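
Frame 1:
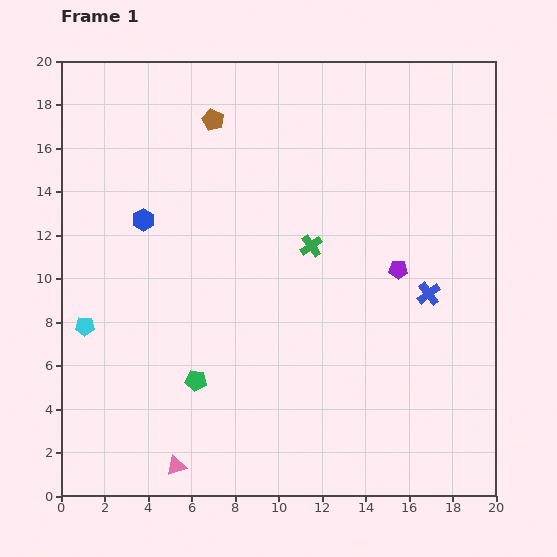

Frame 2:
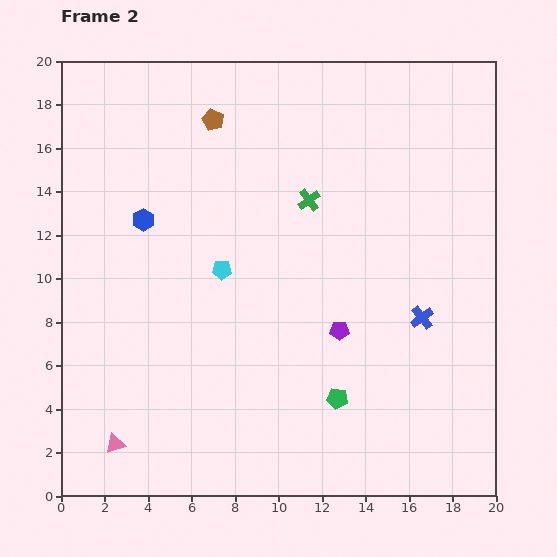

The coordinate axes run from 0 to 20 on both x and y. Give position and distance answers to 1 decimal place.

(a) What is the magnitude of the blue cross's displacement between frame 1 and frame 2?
1.1

The blue cross moved from (16.9, 9.3) to (16.6, 8.2), a distance of √(0.3² + 1.1²) ≈ 1.1.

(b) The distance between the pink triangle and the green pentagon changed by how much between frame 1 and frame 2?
+6.4

Distance in frame 1: 4.0. Distance in frame 2: 10.4.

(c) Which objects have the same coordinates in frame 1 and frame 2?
the brown pentagon, the blue hexagon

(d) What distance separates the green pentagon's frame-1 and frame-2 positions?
6.5

The green pentagon moved from (6.2, 5.3) to (12.7, 4.5), a distance of √(6.5² + 0.8²) ≈ 6.5.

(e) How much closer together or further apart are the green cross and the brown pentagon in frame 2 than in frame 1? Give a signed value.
-1.6

Distance in frame 1: 7.3. Distance in frame 2: 5.7.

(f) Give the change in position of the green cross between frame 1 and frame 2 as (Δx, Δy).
(-0.1, 2.1)

The green cross was at (11.5, 11.5) in frame 1 and (11.4, 13.6) in frame 2.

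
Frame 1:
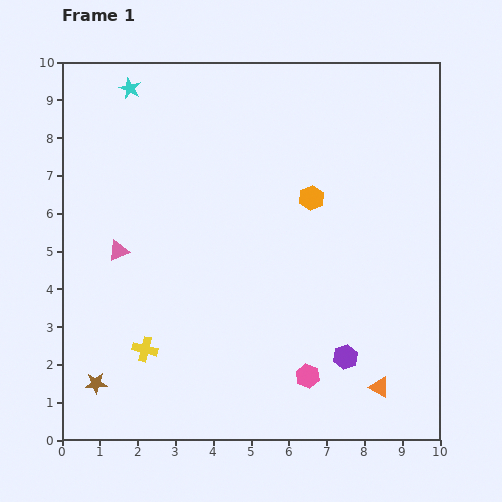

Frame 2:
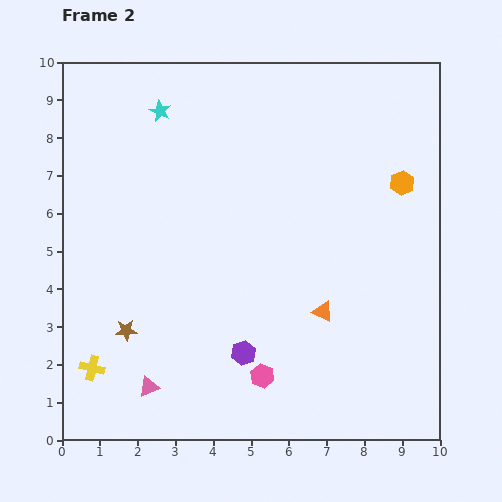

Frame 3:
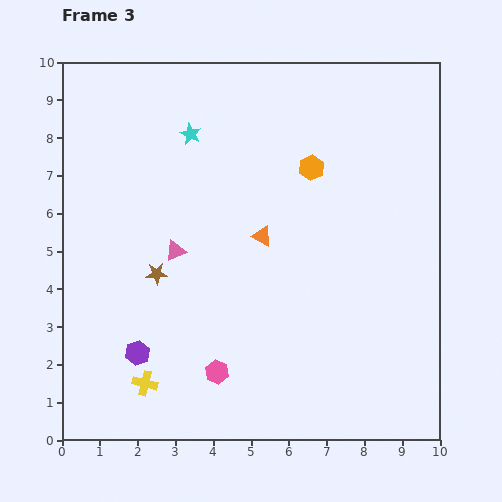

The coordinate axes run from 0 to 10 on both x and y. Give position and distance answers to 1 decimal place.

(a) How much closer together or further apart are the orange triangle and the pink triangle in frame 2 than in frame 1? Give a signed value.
-2.8

Distance in frame 1: 7.8. Distance in frame 2: 5.0.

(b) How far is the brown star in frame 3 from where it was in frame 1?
3.3

The brown star moved from (0.9, 1.5) to (2.5, 4.4), a distance of √(1.6² + 2.9²) ≈ 3.3.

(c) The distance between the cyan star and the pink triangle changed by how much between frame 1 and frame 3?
-1.2

Distance in frame 1: 4.3. Distance in frame 3: 3.1.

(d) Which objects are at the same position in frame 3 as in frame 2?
none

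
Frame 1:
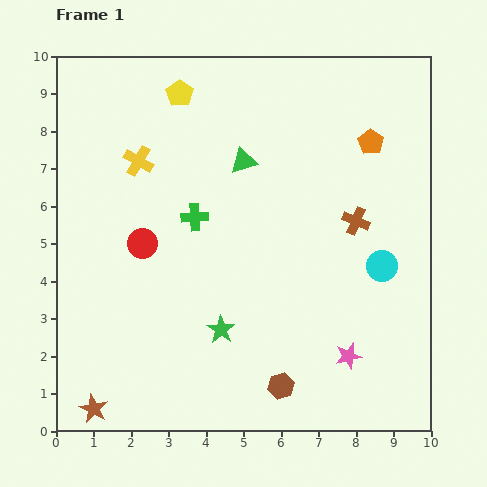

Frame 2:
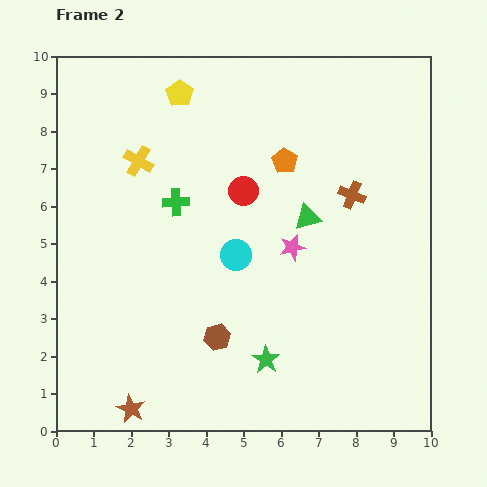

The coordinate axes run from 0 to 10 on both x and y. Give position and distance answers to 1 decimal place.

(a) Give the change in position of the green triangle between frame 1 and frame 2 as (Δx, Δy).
(1.7, -1.5)

The green triangle was at (5.0, 7.2) in frame 1 and (6.7, 5.7) in frame 2.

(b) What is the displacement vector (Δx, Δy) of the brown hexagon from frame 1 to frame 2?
(-1.7, 1.3)

The brown hexagon was at (6.0, 1.2) in frame 1 and (4.3, 2.5) in frame 2.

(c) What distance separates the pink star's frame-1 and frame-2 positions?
3.3

The pink star moved from (7.8, 2.0) to (6.3, 4.9), a distance of √(1.5² + 2.9²) ≈ 3.3.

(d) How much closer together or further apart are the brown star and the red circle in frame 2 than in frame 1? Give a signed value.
+1.9

Distance in frame 1: 4.6. Distance in frame 2: 6.5.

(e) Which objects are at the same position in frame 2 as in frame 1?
the yellow cross, the yellow pentagon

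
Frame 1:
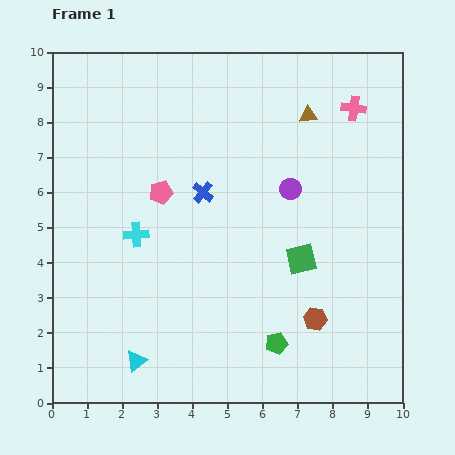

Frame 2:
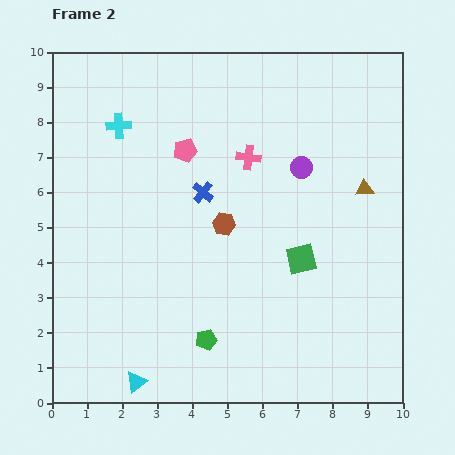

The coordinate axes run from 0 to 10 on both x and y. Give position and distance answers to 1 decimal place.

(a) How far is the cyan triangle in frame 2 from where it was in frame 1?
0.6

The cyan triangle moved from (2.4, 1.2) to (2.4, 0.6), a distance of √(0.0² + 0.6²) ≈ 0.6.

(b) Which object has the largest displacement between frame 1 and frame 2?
the brown hexagon

(moved 3.7; next 3.3)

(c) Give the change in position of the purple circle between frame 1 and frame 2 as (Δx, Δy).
(0.3, 0.6)

The purple circle was at (6.8, 6.1) in frame 1 and (7.1, 6.7) in frame 2.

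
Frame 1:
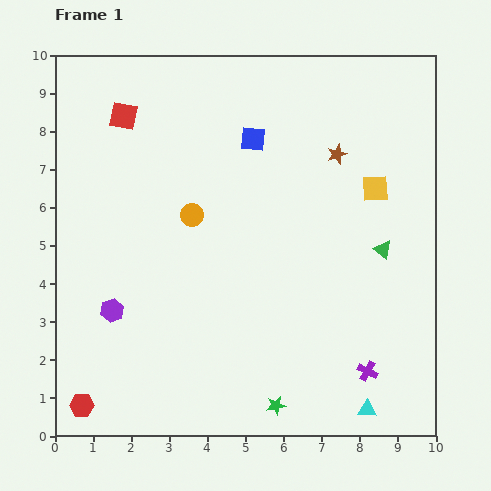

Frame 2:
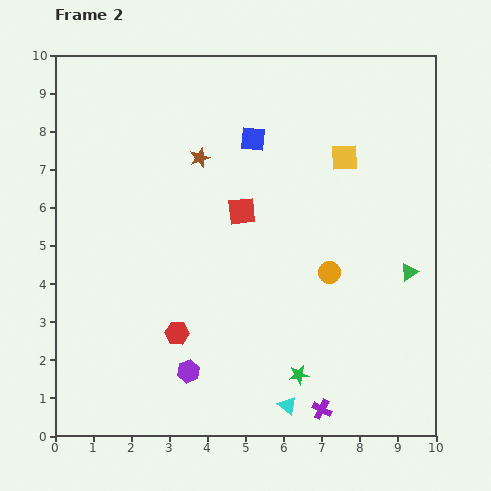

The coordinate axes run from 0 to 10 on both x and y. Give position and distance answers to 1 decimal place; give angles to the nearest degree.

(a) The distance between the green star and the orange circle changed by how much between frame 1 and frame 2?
-2.7

Distance in frame 1: 5.5. Distance in frame 2: 2.8.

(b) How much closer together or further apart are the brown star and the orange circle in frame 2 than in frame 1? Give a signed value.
+0.4

Distance in frame 1: 4.1. Distance in frame 2: 4.5.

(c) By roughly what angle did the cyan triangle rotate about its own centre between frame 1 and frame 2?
36° clockwise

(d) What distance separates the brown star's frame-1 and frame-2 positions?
3.6

The brown star moved from (7.4, 7.4) to (3.8, 7.3), a distance of √(3.6² + 0.1²) ≈ 3.6.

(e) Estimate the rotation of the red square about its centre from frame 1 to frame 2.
18° counter-clockwise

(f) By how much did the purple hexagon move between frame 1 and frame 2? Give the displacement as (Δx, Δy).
(2.0, -1.6)

The purple hexagon was at (1.5, 3.3) in frame 1 and (3.5, 1.7) in frame 2.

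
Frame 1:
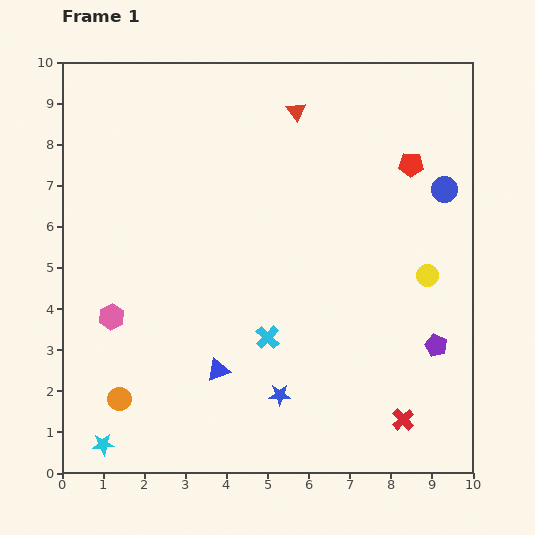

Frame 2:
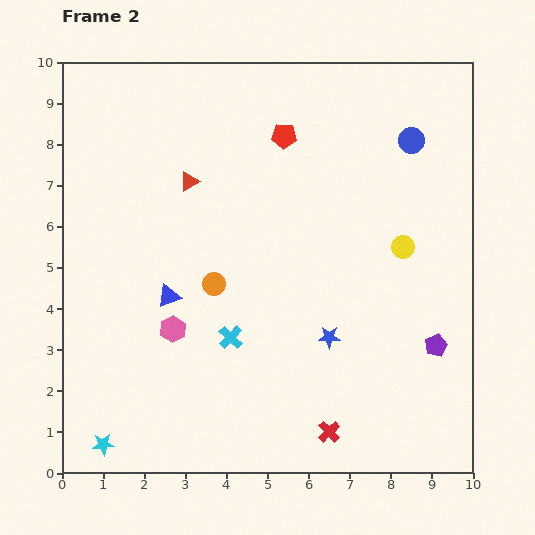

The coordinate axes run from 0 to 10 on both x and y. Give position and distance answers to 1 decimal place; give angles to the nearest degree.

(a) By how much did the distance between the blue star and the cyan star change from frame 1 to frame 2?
+1.6

Distance in frame 1: 4.5. Distance in frame 2: 6.1.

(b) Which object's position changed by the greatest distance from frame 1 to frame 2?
the orange circle

(moved 3.6; next 3.2)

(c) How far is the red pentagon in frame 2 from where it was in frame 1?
3.2

The red pentagon moved from (8.5, 7.5) to (5.4, 8.2), a distance of √(3.1² + 0.7²) ≈ 3.2.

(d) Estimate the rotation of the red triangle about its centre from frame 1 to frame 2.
35° clockwise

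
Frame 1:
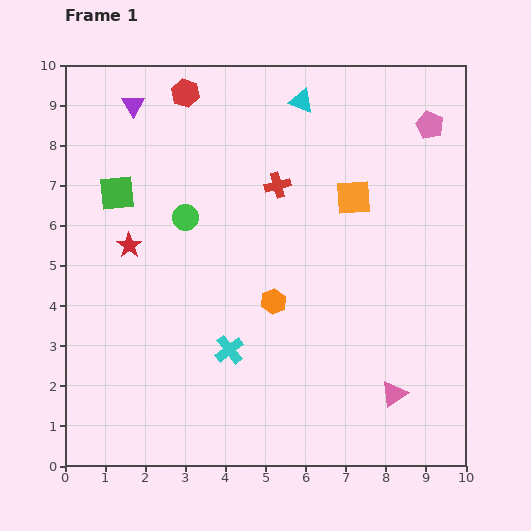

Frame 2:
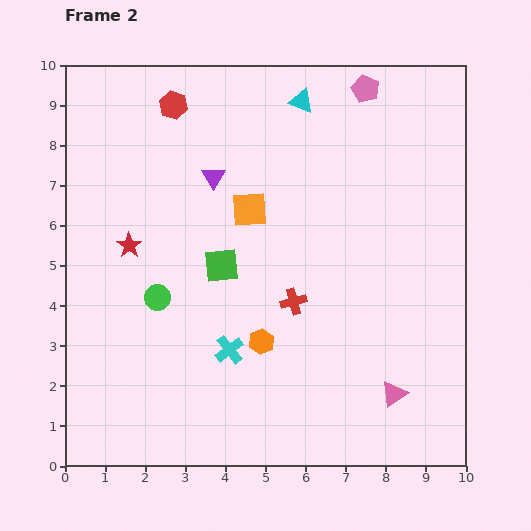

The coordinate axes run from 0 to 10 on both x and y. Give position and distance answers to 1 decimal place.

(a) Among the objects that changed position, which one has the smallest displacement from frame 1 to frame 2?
the red hexagon

(moved 0.4)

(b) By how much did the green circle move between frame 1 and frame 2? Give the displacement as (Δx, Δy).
(-0.7, -2.0)

The green circle was at (3.0, 6.2) in frame 1 and (2.3, 4.2) in frame 2.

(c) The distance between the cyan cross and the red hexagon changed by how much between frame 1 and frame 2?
-0.2

Distance in frame 1: 6.5. Distance in frame 2: 6.3.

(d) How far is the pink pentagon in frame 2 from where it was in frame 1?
1.8

The pink pentagon moved from (9.1, 8.5) to (7.5, 9.4), a distance of √(1.6² + 0.9²) ≈ 1.8.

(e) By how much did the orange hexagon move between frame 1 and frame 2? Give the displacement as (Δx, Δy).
(-0.3, -1.0)

The orange hexagon was at (5.2, 4.1) in frame 1 and (4.9, 3.1) in frame 2.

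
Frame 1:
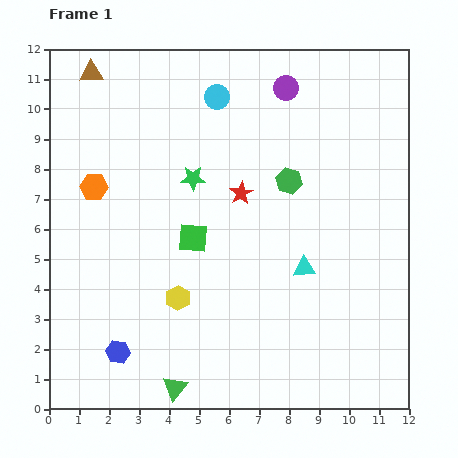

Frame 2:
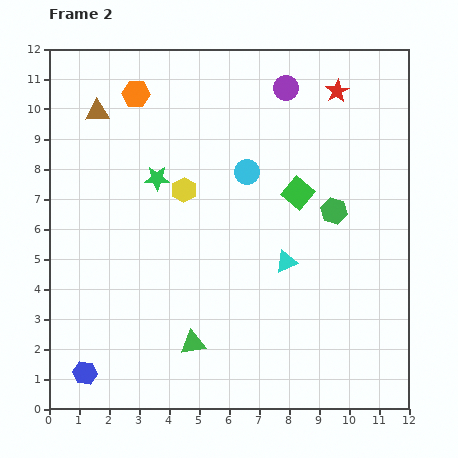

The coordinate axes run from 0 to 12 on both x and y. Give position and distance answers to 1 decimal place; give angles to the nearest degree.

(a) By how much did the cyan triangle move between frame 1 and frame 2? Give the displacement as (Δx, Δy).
(-0.6, 0.2)

The cyan triangle was at (8.5, 4.7) in frame 1 and (7.9, 4.9) in frame 2.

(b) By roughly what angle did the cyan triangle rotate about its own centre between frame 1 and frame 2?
18° counter-clockwise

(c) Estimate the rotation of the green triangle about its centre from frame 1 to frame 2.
41° clockwise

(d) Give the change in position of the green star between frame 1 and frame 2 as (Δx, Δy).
(-1.2, 0.0)

The green star was at (4.8, 7.7) in frame 1 and (3.6, 7.7) in frame 2.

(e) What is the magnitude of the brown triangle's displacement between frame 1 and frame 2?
1.3

The brown triangle moved from (1.4, 11.2) to (1.6, 9.9), a distance of √(0.2² + 1.3²) ≈ 1.3.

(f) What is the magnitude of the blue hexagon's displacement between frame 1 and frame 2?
1.3

The blue hexagon moved from (2.3, 1.9) to (1.2, 1.2), a distance of √(1.1² + 0.7²) ≈ 1.3.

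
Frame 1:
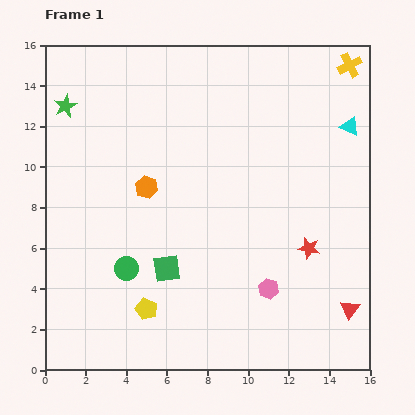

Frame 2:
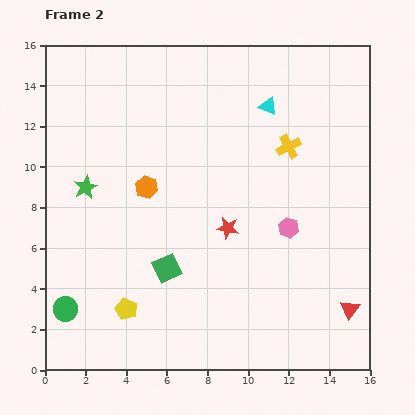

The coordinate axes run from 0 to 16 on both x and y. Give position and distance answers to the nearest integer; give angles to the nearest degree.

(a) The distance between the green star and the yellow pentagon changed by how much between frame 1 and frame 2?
-5

Distance in frame 1: 11. Distance in frame 2: 6.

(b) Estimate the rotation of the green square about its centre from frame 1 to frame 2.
17° counter-clockwise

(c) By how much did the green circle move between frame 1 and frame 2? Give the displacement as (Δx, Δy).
(-3, -2)

The green circle was at (4, 5) in frame 1 and (1, 3) in frame 2.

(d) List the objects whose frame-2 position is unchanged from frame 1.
the red triangle, the orange hexagon, the green square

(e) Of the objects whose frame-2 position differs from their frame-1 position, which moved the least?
the yellow pentagon

(moved 1)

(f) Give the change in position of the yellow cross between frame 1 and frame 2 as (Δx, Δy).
(-3, -4)

The yellow cross was at (15, 15) in frame 1 and (12, 11) in frame 2.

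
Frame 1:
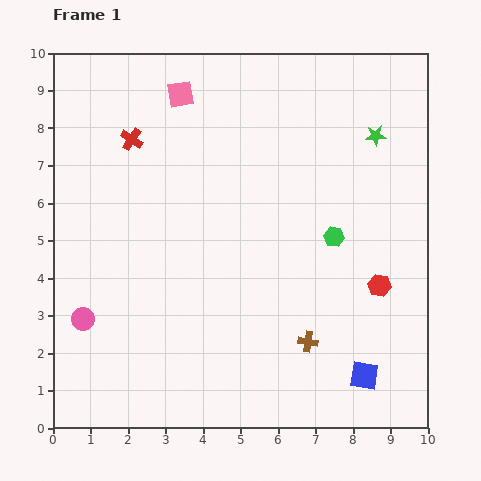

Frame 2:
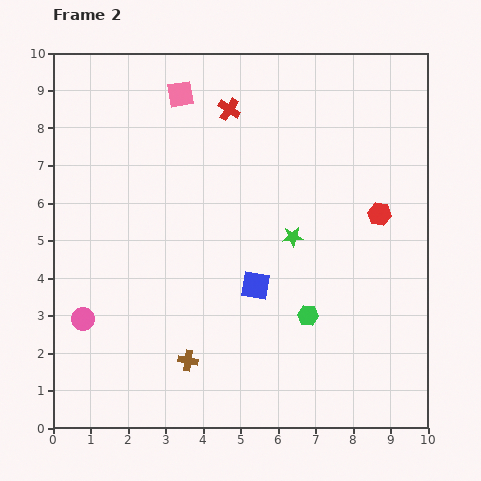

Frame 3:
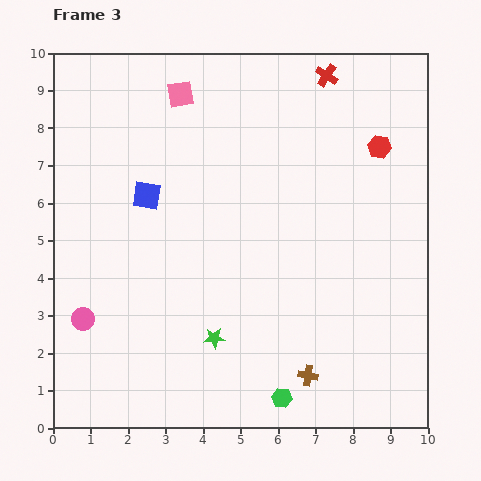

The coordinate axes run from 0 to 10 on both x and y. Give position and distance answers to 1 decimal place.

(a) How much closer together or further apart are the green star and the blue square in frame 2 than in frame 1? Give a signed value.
-4.8

Distance in frame 1: 6.4. Distance in frame 2: 1.6.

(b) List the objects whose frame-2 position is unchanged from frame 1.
the pink circle, the pink square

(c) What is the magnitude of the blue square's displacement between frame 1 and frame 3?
7.5

The blue square moved from (8.3, 1.4) to (2.5, 6.2), a distance of √(5.8² + 4.8²) ≈ 7.5.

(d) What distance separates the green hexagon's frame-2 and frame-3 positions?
2.3

The green hexagon moved from (6.8, 3.0) to (6.1, 0.8), a distance of √(0.7² + 2.2²) ≈ 2.3.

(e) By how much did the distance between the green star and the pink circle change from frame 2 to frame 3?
-2.5

Distance in frame 2: 6.0. Distance in frame 3: 3.5.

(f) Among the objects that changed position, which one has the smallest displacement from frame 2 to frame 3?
the red hexagon

(moved 1.8)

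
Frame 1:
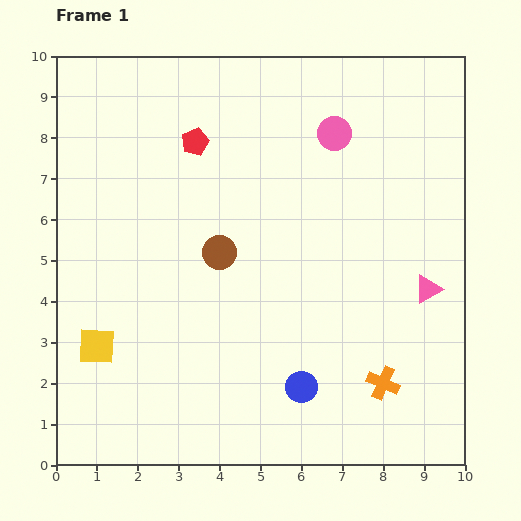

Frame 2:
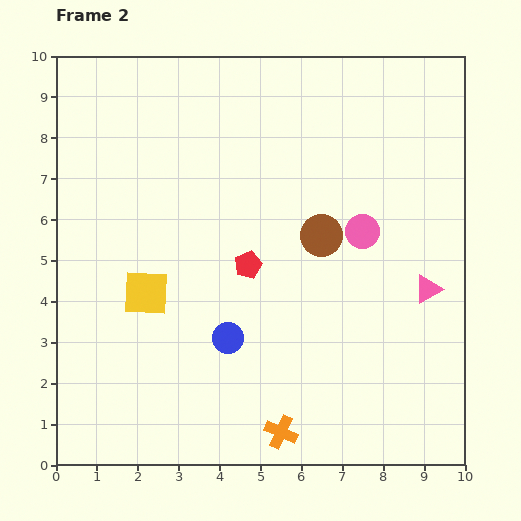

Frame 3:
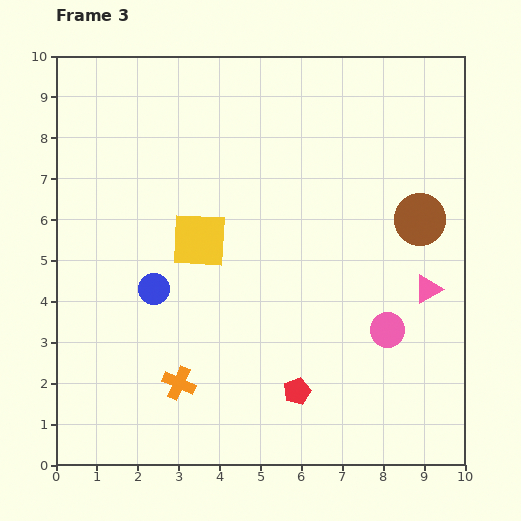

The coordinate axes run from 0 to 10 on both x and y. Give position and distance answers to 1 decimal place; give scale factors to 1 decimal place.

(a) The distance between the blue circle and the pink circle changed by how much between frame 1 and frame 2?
-2.1

Distance in frame 1: 6.3. Distance in frame 2: 4.2.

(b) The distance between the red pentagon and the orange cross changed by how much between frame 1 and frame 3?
-4.6

Distance in frame 1: 7.5. Distance in frame 3: 2.9.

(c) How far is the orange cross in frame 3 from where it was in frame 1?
5.0

The orange cross moved from (8.0, 2.0) to (3.0, 2.0), a distance of √(5.0² + 0.0²) ≈ 5.0.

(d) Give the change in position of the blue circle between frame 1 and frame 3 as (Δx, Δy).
(-3.6, 2.4)

The blue circle was at (6.0, 1.9) in frame 1 and (2.4, 4.3) in frame 3.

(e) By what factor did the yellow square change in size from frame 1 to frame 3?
1.5×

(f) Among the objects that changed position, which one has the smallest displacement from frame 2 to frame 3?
the yellow square

(moved 1.8)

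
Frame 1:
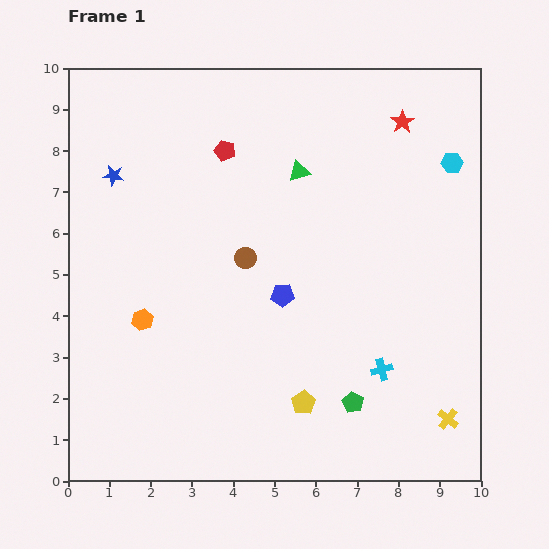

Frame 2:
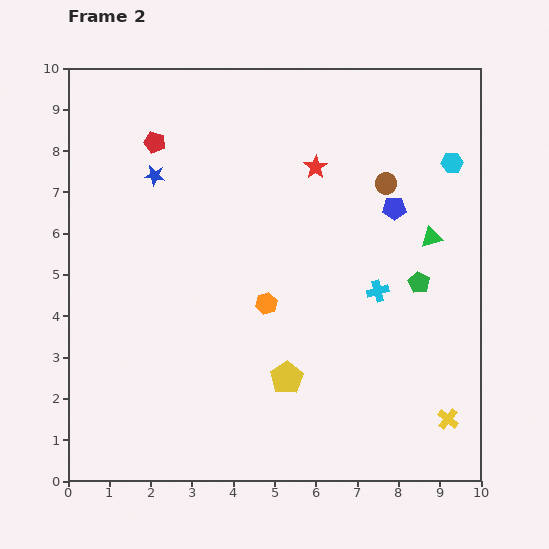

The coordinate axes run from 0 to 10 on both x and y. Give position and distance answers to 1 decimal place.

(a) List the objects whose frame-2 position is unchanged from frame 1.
the yellow cross, the cyan hexagon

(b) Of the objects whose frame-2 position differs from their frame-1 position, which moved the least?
the yellow pentagon

(moved 0.7)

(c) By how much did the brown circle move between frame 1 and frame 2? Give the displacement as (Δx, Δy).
(3.4, 1.8)

The brown circle was at (4.3, 5.4) in frame 1 and (7.7, 7.2) in frame 2.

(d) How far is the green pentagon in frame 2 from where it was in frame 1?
3.3

The green pentagon moved from (6.9, 1.9) to (8.5, 4.8), a distance of √(1.6² + 2.9²) ≈ 3.3.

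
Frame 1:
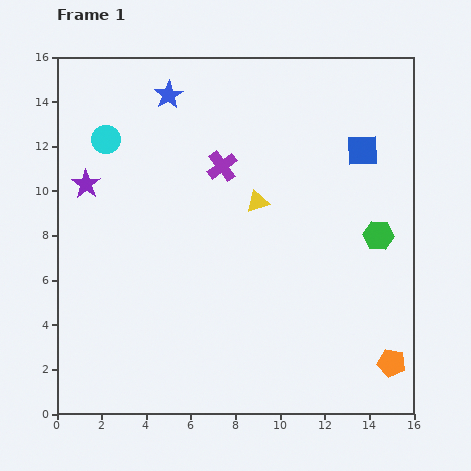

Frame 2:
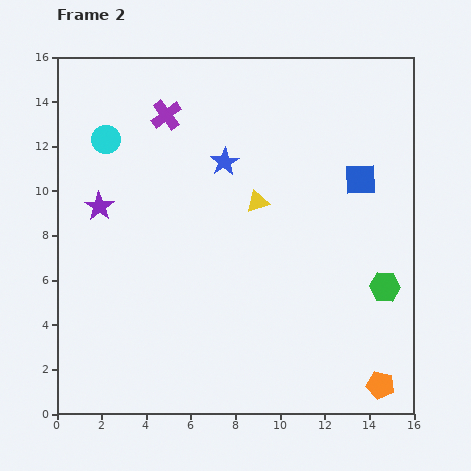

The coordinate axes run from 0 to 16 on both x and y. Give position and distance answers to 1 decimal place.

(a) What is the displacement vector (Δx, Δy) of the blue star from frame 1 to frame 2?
(2.5, -3.0)

The blue star was at (5.0, 14.3) in frame 1 and (7.5, 11.3) in frame 2.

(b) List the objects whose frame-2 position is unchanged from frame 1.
the yellow triangle, the cyan circle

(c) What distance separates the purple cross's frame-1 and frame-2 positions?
3.4

The purple cross moved from (7.4, 11.1) to (4.9, 13.4), a distance of √(2.5² + 2.3²) ≈ 3.4.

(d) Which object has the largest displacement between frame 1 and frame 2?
the blue star

(moved 3.9; next 3.4)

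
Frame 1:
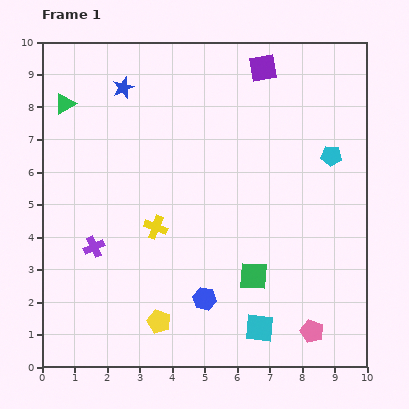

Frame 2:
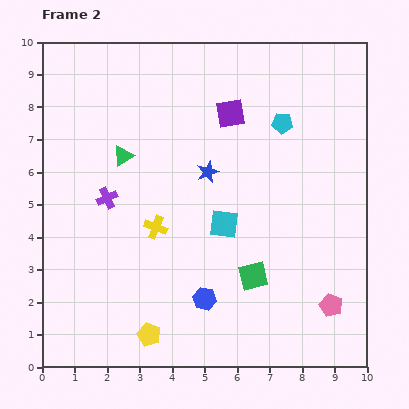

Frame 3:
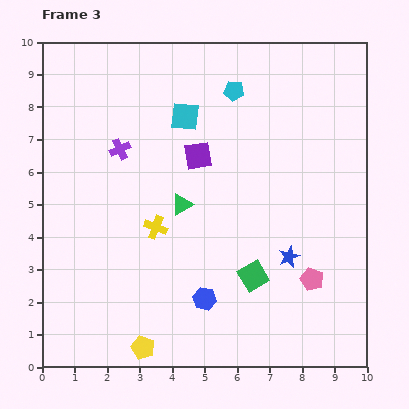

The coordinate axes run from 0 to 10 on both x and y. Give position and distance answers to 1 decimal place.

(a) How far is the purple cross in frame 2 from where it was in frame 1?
1.6

The purple cross moved from (1.6, 3.7) to (2.0, 5.2), a distance of √(0.4² + 1.5²) ≈ 1.6.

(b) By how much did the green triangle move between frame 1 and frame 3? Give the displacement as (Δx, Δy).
(3.6, -3.1)

The green triangle was at (0.7, 8.1) in frame 1 and (4.3, 5.0) in frame 3.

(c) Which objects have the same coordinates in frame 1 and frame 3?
the blue hexagon, the green square, the yellow cross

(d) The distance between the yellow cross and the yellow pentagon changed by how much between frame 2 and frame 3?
+0.4

Distance in frame 2: 3.3. Distance in frame 3: 3.7.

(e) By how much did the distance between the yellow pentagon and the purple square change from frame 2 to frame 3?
-1.1

Distance in frame 2: 7.2. Distance in frame 3: 6.1.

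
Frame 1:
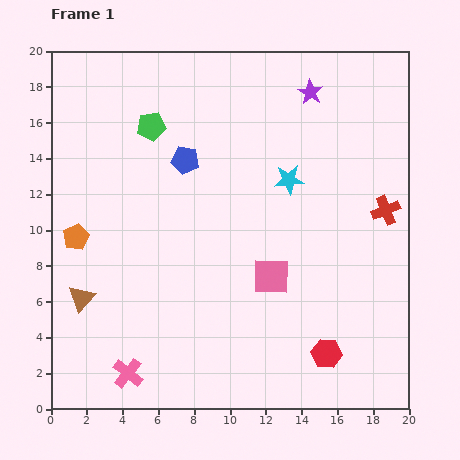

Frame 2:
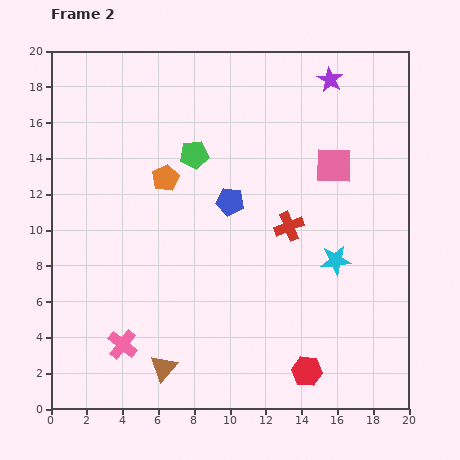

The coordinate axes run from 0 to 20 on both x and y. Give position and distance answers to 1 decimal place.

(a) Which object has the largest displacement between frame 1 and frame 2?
the pink square

(moved 7.1; next 6.0)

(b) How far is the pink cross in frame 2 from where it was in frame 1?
1.6

The pink cross moved from (4.3, 2.0) to (4.0, 3.6), a distance of √(0.3² + 1.6²) ≈ 1.6.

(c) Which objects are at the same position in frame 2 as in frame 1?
none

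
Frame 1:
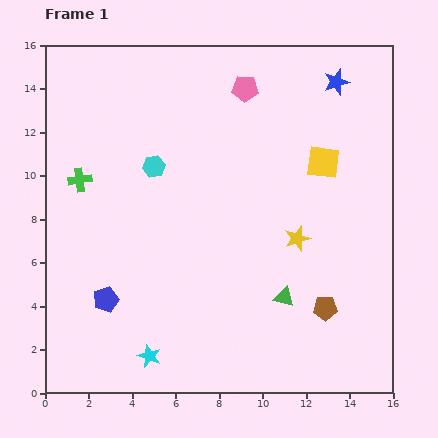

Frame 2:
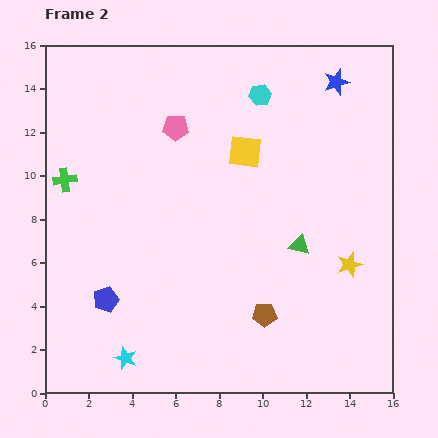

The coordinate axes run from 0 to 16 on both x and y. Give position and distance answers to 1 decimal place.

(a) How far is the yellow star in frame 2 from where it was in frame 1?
2.7

The yellow star moved from (11.6, 7.1) to (14.0, 5.9), a distance of √(2.4² + 1.2²) ≈ 2.7.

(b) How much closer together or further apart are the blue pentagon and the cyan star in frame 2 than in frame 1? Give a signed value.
-0.5

Distance in frame 1: 3.3. Distance in frame 2: 2.8.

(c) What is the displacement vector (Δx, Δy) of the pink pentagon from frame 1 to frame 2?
(-3.2, -1.8)

The pink pentagon was at (9.2, 14.0) in frame 1 and (6.0, 12.2) in frame 2.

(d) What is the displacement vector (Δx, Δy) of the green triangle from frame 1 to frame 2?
(0.7, 2.4)

The green triangle was at (11.0, 4.4) in frame 1 and (11.7, 6.8) in frame 2.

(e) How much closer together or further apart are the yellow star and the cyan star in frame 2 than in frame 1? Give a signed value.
+2.5

Distance in frame 1: 8.7. Distance in frame 2: 11.2.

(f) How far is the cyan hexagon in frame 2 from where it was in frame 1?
5.9

The cyan hexagon moved from (5.0, 10.4) to (9.9, 13.7), a distance of √(4.9² + 3.3²) ≈ 5.9.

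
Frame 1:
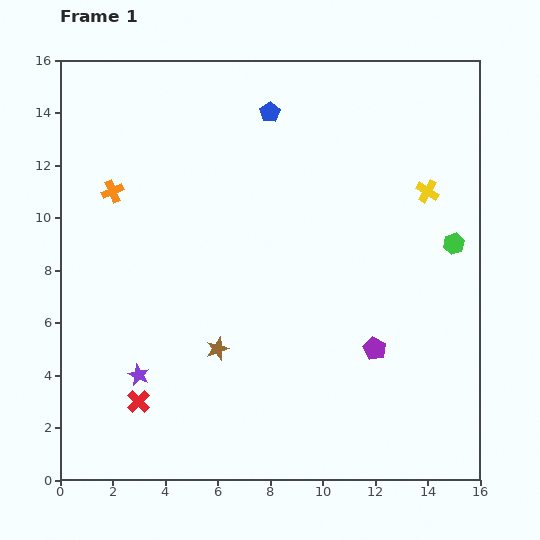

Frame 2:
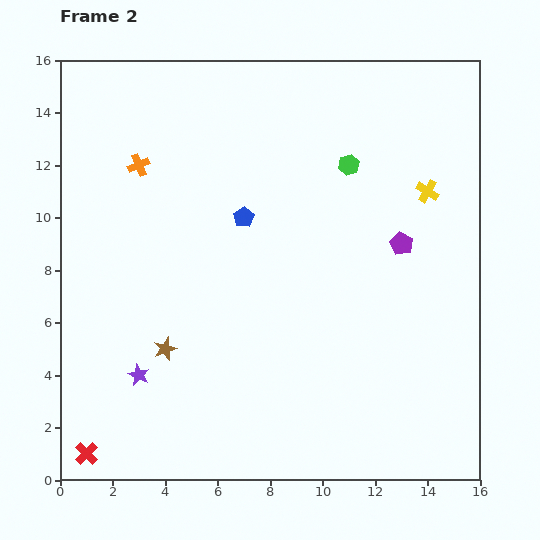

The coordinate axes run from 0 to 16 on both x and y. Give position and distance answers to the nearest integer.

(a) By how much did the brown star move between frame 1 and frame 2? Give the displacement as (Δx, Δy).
(-2, 0)

The brown star was at (6, 5) in frame 1 and (4, 5) in frame 2.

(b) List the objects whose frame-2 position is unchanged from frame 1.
the purple star, the yellow cross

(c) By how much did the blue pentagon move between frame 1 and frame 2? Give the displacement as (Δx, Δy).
(-1, -4)

The blue pentagon was at (8, 14) in frame 1 and (7, 10) in frame 2.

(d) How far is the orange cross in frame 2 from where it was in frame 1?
1

The orange cross moved from (2, 11) to (3, 12), a distance of √(1² + 1²) ≈ 1.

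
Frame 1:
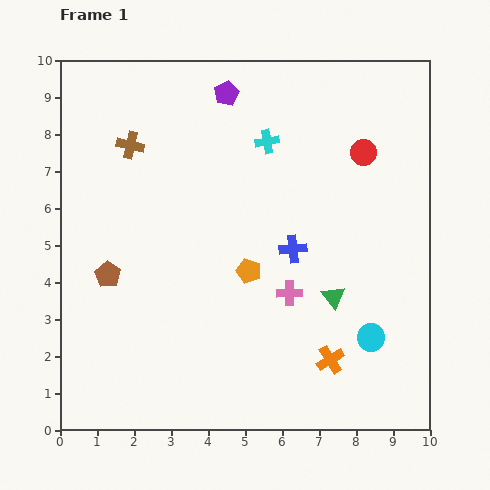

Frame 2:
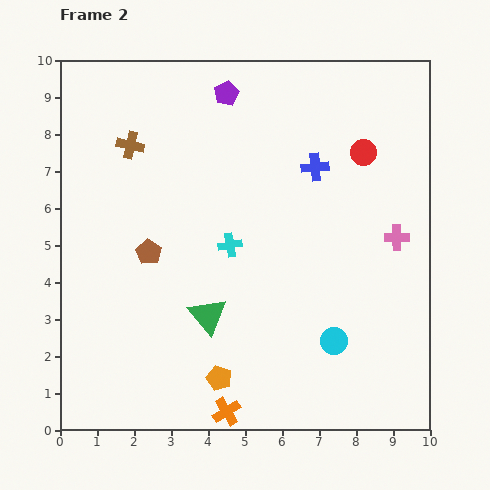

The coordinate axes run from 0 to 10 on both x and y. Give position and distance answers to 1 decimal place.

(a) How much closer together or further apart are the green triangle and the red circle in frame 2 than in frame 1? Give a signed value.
+2.1

Distance in frame 1: 4.0. Distance in frame 2: 6.1.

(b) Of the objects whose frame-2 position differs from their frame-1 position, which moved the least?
the cyan circle

(moved 1.0)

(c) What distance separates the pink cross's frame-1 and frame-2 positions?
3.3

The pink cross moved from (6.2, 3.7) to (9.1, 5.2), a distance of √(2.9² + 1.5²) ≈ 3.3.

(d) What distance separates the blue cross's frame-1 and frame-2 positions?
2.3

The blue cross moved from (6.3, 4.9) to (6.9, 7.1), a distance of √(0.6² + 2.2²) ≈ 2.3.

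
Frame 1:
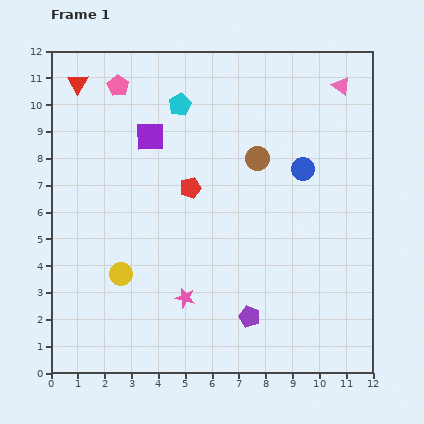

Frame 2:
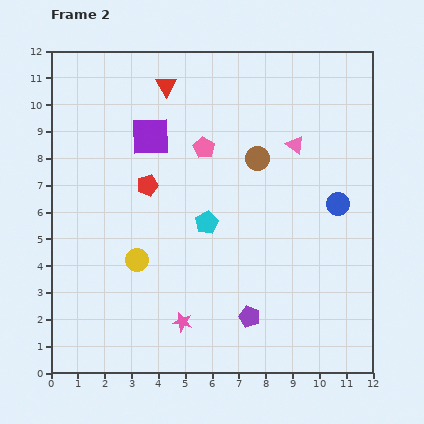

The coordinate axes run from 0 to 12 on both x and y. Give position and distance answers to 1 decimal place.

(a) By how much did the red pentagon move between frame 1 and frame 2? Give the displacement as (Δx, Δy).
(-1.6, 0.1)

The red pentagon was at (5.2, 6.9) in frame 1 and (3.6, 7.0) in frame 2.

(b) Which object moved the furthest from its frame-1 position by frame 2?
the cyan pentagon

(moved 4.5; next 3.9)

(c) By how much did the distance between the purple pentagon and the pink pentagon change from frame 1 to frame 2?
-3.4

Distance in frame 1: 9.9. Distance in frame 2: 6.5.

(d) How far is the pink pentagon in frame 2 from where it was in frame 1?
3.9

The pink pentagon moved from (2.5, 10.7) to (5.7, 8.4), a distance of √(3.2² + 2.3²) ≈ 3.9.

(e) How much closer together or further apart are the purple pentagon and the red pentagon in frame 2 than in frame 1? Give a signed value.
+0.9

Distance in frame 1: 5.3. Distance in frame 2: 6.2.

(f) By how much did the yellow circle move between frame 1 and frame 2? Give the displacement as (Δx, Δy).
(0.6, 0.5)

The yellow circle was at (2.6, 3.7) in frame 1 and (3.2, 4.2) in frame 2.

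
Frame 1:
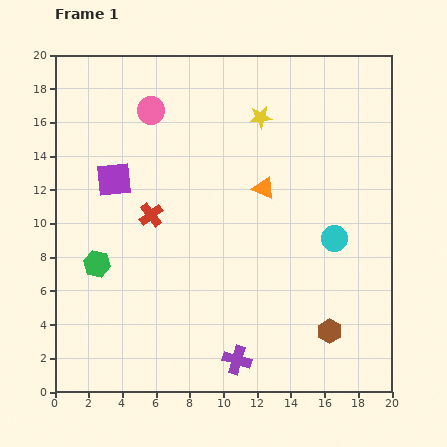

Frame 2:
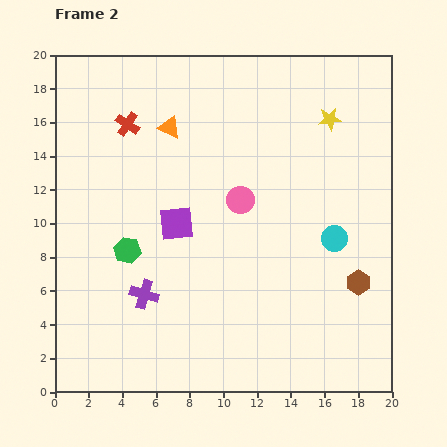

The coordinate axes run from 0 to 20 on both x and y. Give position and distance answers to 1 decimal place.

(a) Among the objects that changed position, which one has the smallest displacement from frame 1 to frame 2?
the green hexagon

(moved 2.0)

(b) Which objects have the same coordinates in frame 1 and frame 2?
the cyan circle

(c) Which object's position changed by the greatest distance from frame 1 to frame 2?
the pink circle

(moved 7.5; next 6.7)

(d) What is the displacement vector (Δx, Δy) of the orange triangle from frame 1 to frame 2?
(-5.6, 3.6)

The orange triangle was at (12.4, 12.1) in frame 1 and (6.8, 15.7) in frame 2.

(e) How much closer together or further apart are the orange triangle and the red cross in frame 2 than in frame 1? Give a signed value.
-4.4

Distance in frame 1: 6.9. Distance in frame 2: 2.5.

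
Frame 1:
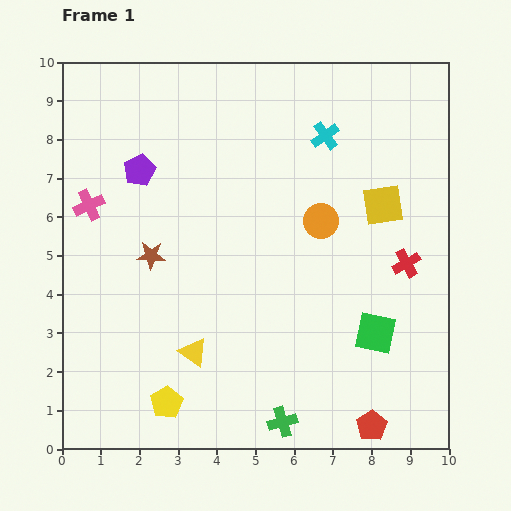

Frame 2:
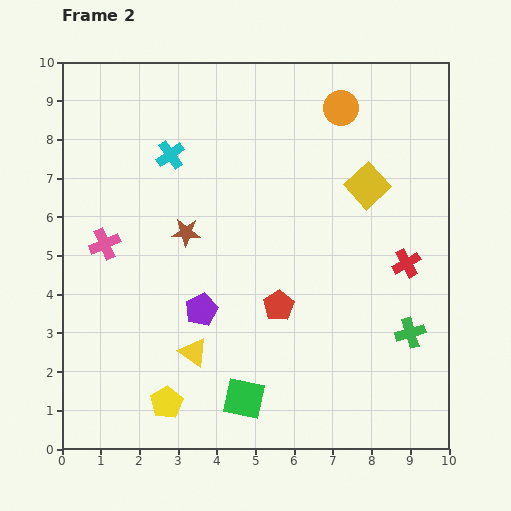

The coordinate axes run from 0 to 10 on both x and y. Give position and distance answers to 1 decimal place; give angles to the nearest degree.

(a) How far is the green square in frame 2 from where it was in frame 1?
3.8

The green square moved from (8.1, 3.0) to (4.7, 1.3), a distance of √(3.4² + 1.7²) ≈ 3.8.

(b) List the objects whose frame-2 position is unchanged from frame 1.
the yellow pentagon, the yellow triangle, the red cross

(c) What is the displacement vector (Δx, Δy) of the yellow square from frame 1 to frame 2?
(-0.4, 0.5)

The yellow square was at (8.3, 6.3) in frame 1 and (7.9, 6.8) in frame 2.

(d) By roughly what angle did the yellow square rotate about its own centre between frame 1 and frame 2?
34° counter-clockwise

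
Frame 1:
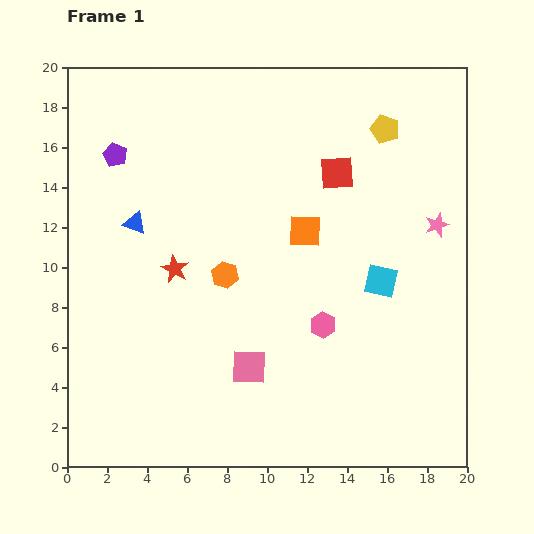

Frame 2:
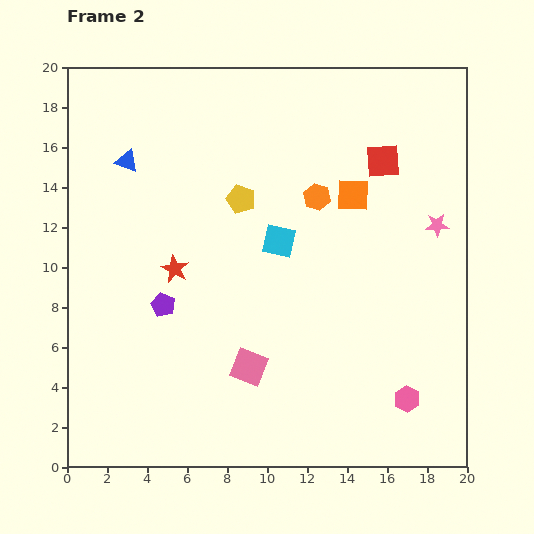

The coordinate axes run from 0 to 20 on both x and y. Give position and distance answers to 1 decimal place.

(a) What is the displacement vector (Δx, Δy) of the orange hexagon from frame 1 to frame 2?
(4.6, 3.9)

The orange hexagon was at (7.9, 9.6) in frame 1 and (12.5, 13.5) in frame 2.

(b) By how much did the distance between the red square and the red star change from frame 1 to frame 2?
+2.3

Distance in frame 1: 9.4. Distance in frame 2: 11.7.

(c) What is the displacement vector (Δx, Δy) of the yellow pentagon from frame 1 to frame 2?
(-7.2, -3.5)

The yellow pentagon was at (15.9, 16.9) in frame 1 and (8.7, 13.4) in frame 2.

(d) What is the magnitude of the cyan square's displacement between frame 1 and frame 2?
5.5

The cyan square moved from (15.7, 9.3) to (10.6, 11.3), a distance of √(5.1² + 2.0²) ≈ 5.5.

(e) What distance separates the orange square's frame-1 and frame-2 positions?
3.0

The orange square moved from (11.9, 11.8) to (14.3, 13.6), a distance of √(2.4² + 1.8²) ≈ 3.0.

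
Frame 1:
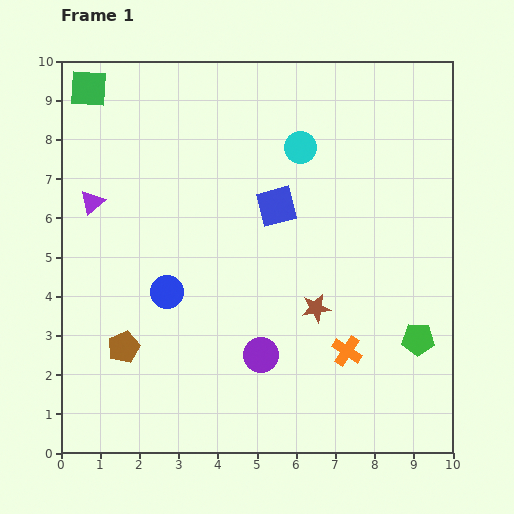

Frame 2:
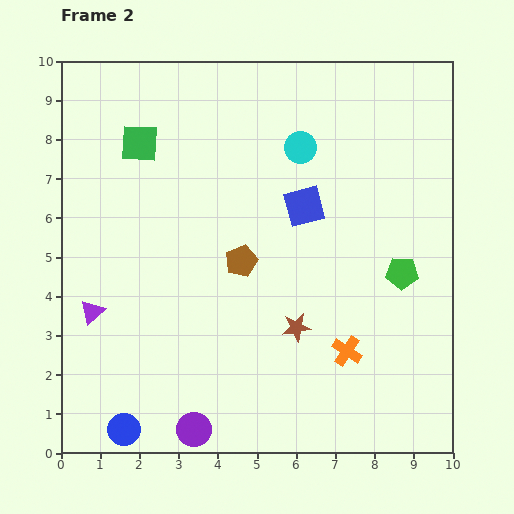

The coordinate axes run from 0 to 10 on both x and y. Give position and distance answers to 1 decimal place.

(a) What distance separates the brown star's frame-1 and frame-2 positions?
0.7

The brown star moved from (6.5, 3.7) to (6.0, 3.2), a distance of √(0.5² + 0.5²) ≈ 0.7.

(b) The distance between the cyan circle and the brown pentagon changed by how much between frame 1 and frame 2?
-3.5

Distance in frame 1: 6.8. Distance in frame 2: 3.3.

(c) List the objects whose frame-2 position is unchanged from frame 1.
the cyan circle, the orange cross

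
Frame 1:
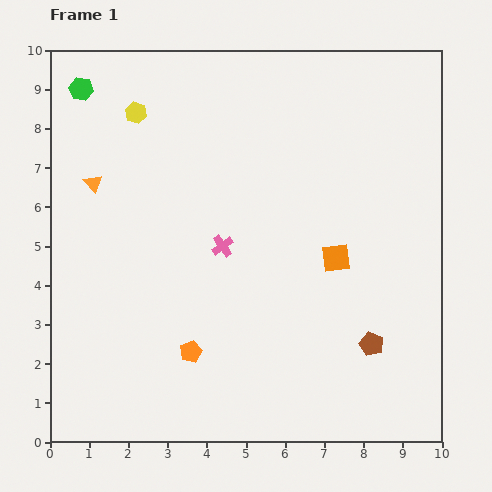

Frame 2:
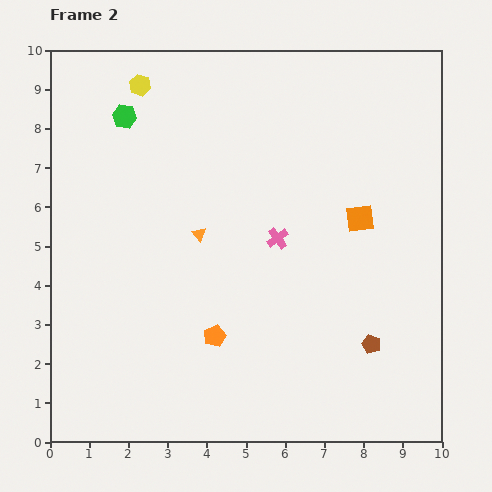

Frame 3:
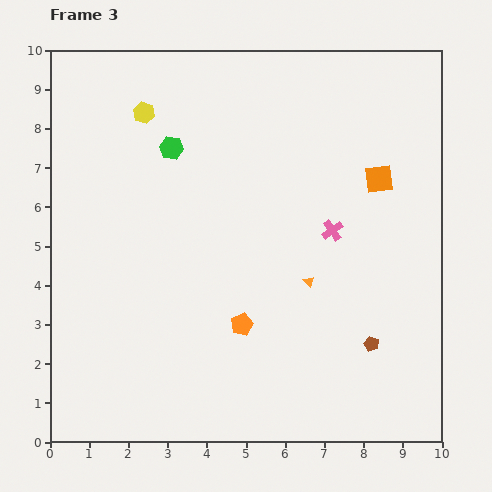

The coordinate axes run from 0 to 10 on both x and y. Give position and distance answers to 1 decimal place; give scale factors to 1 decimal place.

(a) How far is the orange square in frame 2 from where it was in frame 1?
1.2

The orange square moved from (7.3, 4.7) to (7.9, 5.7), a distance of √(0.6² + 1.0²) ≈ 1.2.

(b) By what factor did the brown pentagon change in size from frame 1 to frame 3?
0.6×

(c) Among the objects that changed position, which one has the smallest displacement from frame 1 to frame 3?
the yellow hexagon

(moved 0.2)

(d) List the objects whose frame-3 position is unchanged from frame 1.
the brown pentagon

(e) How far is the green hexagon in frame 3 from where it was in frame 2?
1.4

The green hexagon moved from (1.9, 8.3) to (3.1, 7.5), a distance of √(1.2² + 0.8²) ≈ 1.4.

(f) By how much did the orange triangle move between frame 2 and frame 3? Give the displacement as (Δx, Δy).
(2.8, -1.2)

The orange triangle was at (3.8, 5.3) in frame 2 and (6.6, 4.1) in frame 3.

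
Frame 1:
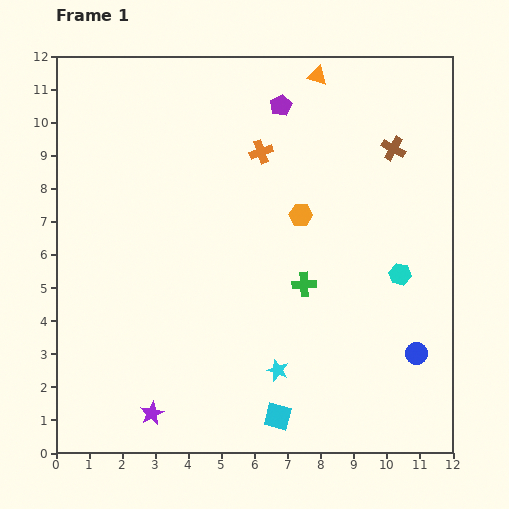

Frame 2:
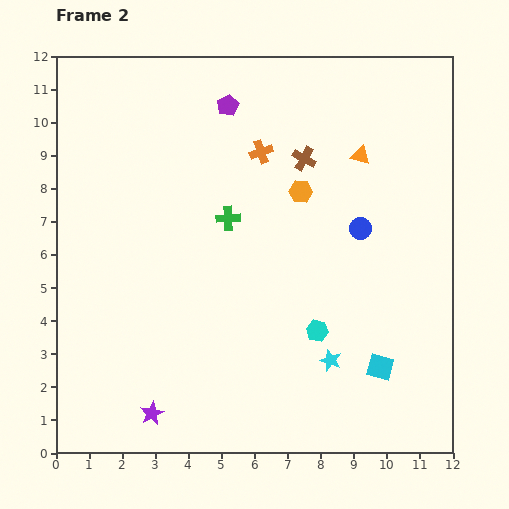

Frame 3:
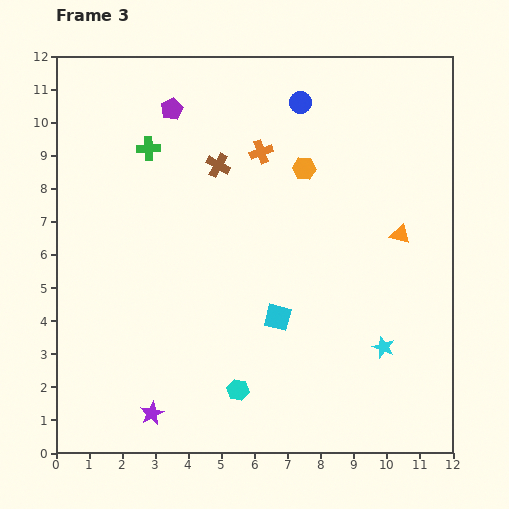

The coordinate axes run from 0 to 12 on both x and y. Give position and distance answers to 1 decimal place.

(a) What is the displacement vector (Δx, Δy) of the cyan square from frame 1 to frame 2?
(3.1, 1.5)

The cyan square was at (6.7, 1.1) in frame 1 and (9.8, 2.6) in frame 2.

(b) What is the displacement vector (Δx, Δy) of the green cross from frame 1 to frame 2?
(-2.3, 2.0)

The green cross was at (7.5, 5.1) in frame 1 and (5.2, 7.1) in frame 2.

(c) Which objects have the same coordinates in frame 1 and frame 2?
the orange cross, the purple star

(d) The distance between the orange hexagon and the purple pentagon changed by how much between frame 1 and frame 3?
+1.0

Distance in frame 1: 3.4. Distance in frame 3: 4.4.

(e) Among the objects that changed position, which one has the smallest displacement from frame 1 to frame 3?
the orange hexagon

(moved 1.4)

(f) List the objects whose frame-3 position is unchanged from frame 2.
the orange cross, the purple star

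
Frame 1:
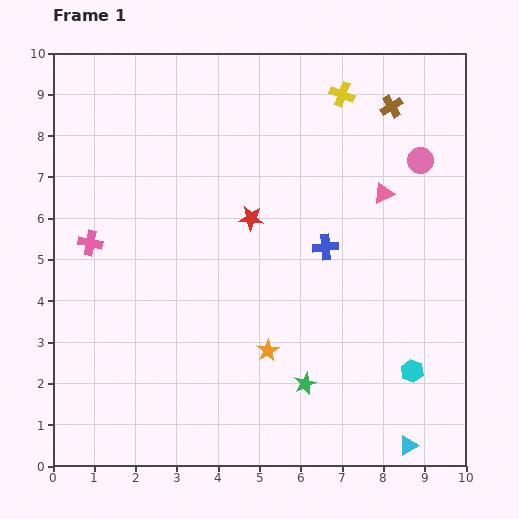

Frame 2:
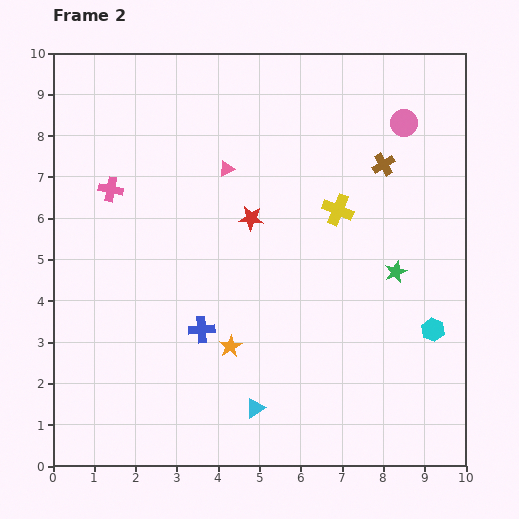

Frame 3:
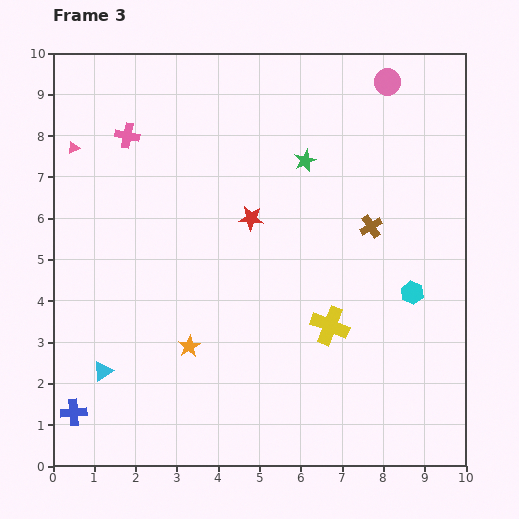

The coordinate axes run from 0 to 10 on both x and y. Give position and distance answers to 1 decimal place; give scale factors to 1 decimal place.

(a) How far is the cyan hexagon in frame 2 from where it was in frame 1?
1.1

The cyan hexagon moved from (8.7, 2.3) to (9.2, 3.3), a distance of √(0.5² + 1.0²) ≈ 1.1.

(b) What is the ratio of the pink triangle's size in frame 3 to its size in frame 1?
0.6×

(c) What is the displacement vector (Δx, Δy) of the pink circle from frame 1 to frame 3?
(-0.8, 1.9)

The pink circle was at (8.9, 7.4) in frame 1 and (8.1, 9.3) in frame 3.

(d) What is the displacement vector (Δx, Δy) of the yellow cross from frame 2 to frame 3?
(-0.2, -2.8)

The yellow cross was at (6.9, 6.2) in frame 2 and (6.7, 3.4) in frame 3.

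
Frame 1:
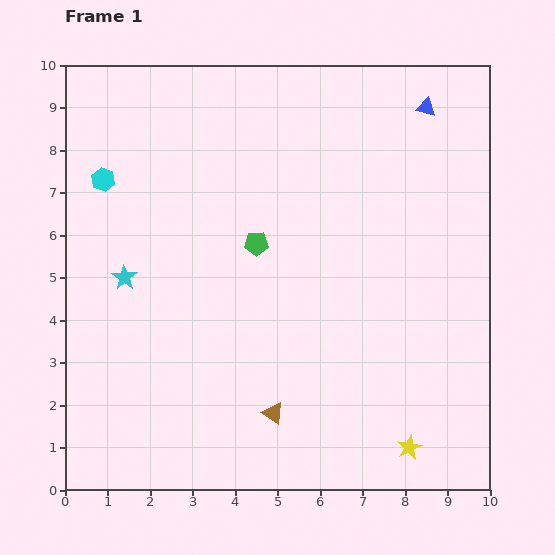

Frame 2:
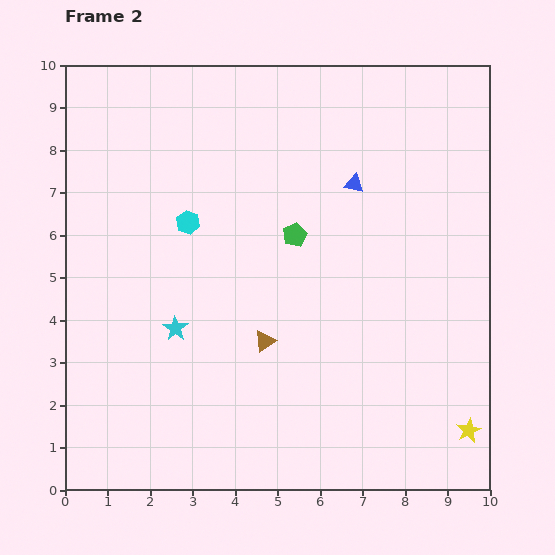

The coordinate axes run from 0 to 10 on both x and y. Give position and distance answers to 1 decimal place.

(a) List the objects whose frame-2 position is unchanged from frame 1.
none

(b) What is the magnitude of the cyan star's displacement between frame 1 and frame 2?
1.7

The cyan star moved from (1.4, 5.0) to (2.6, 3.8), a distance of √(1.2² + 1.2²) ≈ 1.7.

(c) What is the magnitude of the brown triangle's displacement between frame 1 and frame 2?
1.7

The brown triangle moved from (4.9, 1.8) to (4.7, 3.5), a distance of √(0.2² + 1.7²) ≈ 1.7.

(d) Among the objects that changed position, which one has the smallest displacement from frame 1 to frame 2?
the green pentagon

(moved 0.9)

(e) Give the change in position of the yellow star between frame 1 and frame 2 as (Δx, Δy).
(1.4, 0.4)

The yellow star was at (8.1, 1.0) in frame 1 and (9.5, 1.4) in frame 2.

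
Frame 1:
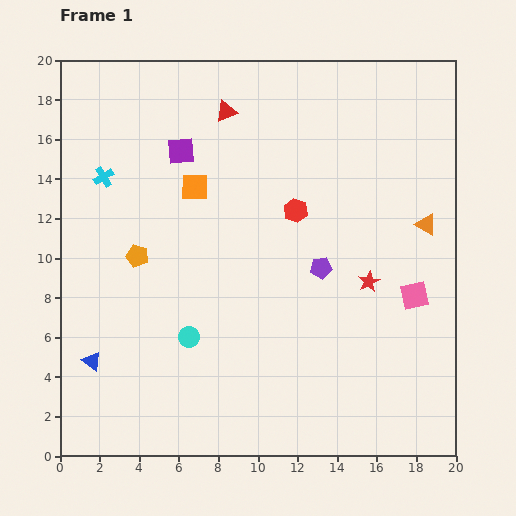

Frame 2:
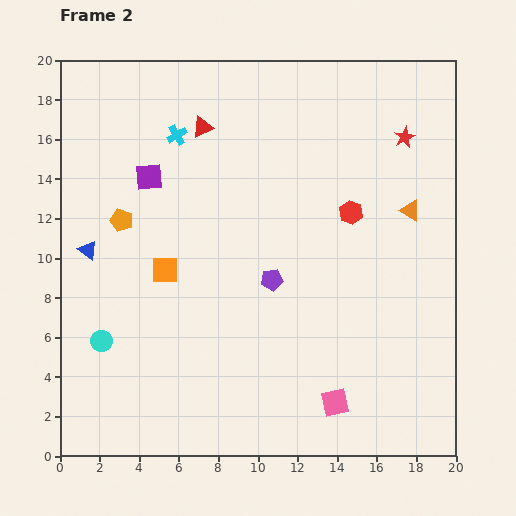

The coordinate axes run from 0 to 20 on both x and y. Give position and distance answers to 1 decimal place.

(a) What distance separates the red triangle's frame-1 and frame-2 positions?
1.4

The red triangle moved from (8.4, 17.4) to (7.2, 16.6), a distance of √(1.2² + 0.8²) ≈ 1.4.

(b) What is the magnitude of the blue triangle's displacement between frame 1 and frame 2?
5.6

The blue triangle moved from (1.6, 4.8) to (1.4, 10.4), a distance of √(0.2² + 5.6²) ≈ 5.6.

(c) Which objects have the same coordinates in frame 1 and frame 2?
none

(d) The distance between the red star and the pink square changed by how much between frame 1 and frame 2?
+11.4

Distance in frame 1: 2.4. Distance in frame 2: 13.8.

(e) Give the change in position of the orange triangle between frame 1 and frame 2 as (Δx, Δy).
(-0.8, 0.7)

The orange triangle was at (18.5, 11.7) in frame 1 and (17.7, 12.4) in frame 2.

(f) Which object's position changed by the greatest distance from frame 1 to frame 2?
the red star

(moved 7.5; next 6.7)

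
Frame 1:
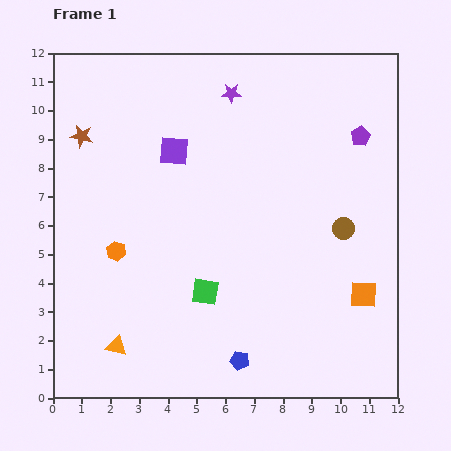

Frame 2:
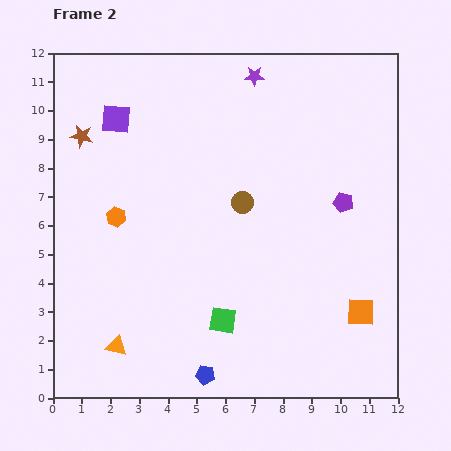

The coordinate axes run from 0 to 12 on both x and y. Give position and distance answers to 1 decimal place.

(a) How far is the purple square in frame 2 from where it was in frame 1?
2.3

The purple square moved from (4.2, 8.6) to (2.2, 9.7), a distance of √(2.0² + 1.1²) ≈ 2.3.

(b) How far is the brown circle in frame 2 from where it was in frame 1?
3.6

The brown circle moved from (10.1, 5.9) to (6.6, 6.8), a distance of √(3.5² + 0.9²) ≈ 3.6.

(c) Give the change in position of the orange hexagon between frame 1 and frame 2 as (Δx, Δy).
(0.0, 1.2)

The orange hexagon was at (2.2, 5.1) in frame 1 and (2.2, 6.3) in frame 2.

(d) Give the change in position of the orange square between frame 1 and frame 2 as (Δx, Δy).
(-0.1, -0.6)

The orange square was at (10.8, 3.6) in frame 1 and (10.7, 3.0) in frame 2.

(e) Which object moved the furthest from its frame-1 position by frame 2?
the brown circle

(moved 3.6; next 2.4)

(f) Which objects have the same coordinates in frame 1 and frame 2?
the orange triangle, the brown star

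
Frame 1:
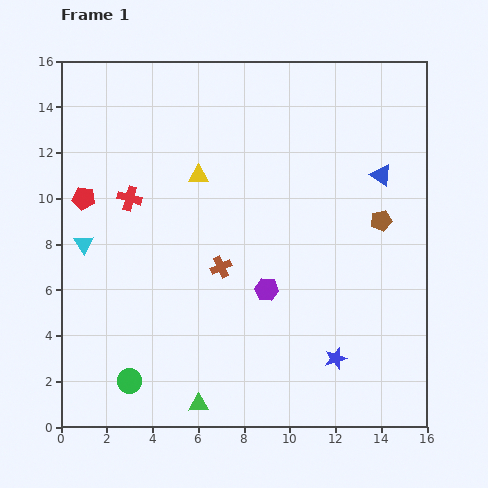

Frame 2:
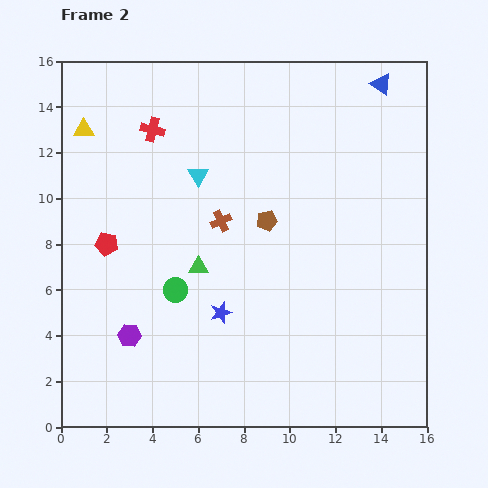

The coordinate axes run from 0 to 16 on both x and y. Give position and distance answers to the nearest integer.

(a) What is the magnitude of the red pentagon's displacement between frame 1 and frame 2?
2

The red pentagon moved from (1, 10) to (2, 8), a distance of √(1² + 2²) ≈ 2.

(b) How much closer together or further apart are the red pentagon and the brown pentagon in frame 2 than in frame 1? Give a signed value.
-6

Distance in frame 1: 13. Distance in frame 2: 7.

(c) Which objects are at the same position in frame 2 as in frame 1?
none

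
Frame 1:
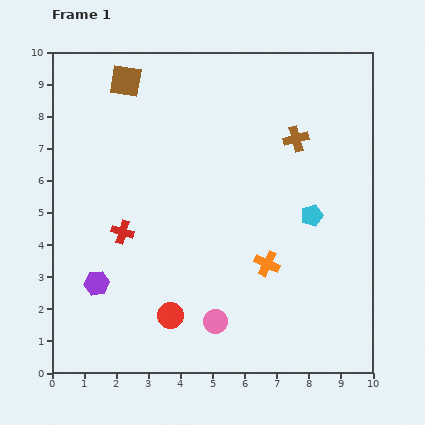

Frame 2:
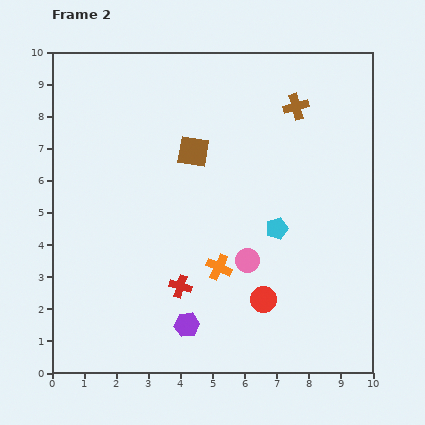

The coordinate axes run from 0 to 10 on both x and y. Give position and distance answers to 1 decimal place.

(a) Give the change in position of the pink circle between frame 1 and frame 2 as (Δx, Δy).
(1.0, 1.9)

The pink circle was at (5.1, 1.6) in frame 1 and (6.1, 3.5) in frame 2.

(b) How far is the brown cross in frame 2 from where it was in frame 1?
1.0

The brown cross moved from (7.6, 7.3) to (7.6, 8.3), a distance of √(0.0² + 1.0²) ≈ 1.0.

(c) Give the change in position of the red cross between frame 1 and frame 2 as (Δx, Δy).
(1.8, -1.7)

The red cross was at (2.2, 4.4) in frame 1 and (4.0, 2.7) in frame 2.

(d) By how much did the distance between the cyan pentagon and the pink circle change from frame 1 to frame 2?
-3.2

Distance in frame 1: 4.5. Distance in frame 2: 1.3.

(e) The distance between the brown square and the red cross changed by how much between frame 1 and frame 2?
-0.5

Distance in frame 1: 4.7. Distance in frame 2: 4.2.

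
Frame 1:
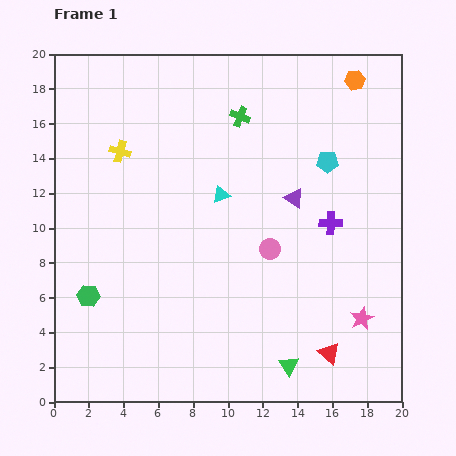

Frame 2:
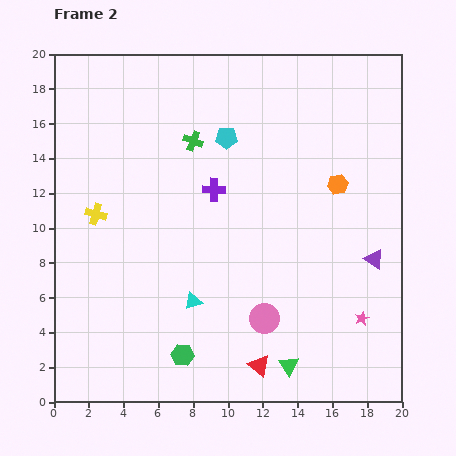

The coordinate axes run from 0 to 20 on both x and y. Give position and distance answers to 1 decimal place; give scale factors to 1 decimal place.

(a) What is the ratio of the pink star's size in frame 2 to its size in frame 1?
0.6×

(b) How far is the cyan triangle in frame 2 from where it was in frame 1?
6.3

The cyan triangle moved from (9.6, 11.9) to (8.0, 5.8), a distance of √(1.6² + 6.1²) ≈ 6.3.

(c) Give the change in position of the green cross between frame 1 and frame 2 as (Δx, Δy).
(-2.7, -1.4)

The green cross was at (10.7, 16.4) in frame 1 and (8.0, 15.0) in frame 2.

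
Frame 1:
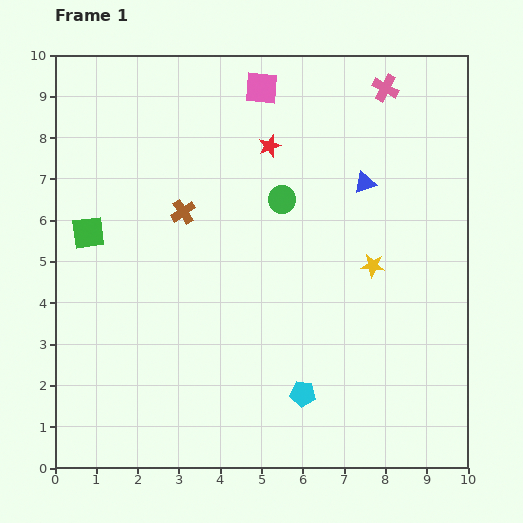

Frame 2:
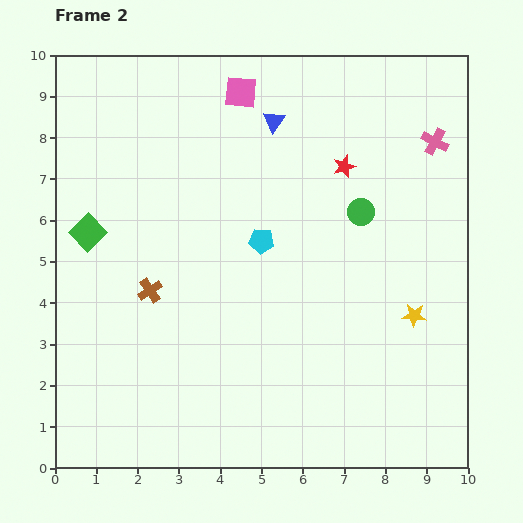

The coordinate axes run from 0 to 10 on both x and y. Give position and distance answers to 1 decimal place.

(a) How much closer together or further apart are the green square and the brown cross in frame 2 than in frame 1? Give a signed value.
-0.3

Distance in frame 1: 2.4. Distance in frame 2: 2.1.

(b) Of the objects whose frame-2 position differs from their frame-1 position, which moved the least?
the pink square

(moved 0.5)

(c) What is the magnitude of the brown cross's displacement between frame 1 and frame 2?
2.1

The brown cross moved from (3.1, 6.2) to (2.3, 4.3), a distance of √(0.8² + 1.9²) ≈ 2.1.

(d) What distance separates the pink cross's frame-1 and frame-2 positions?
1.8

The pink cross moved from (8.0, 9.2) to (9.2, 7.9), a distance of √(1.2² + 1.3²) ≈ 1.8.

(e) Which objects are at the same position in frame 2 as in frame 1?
the green square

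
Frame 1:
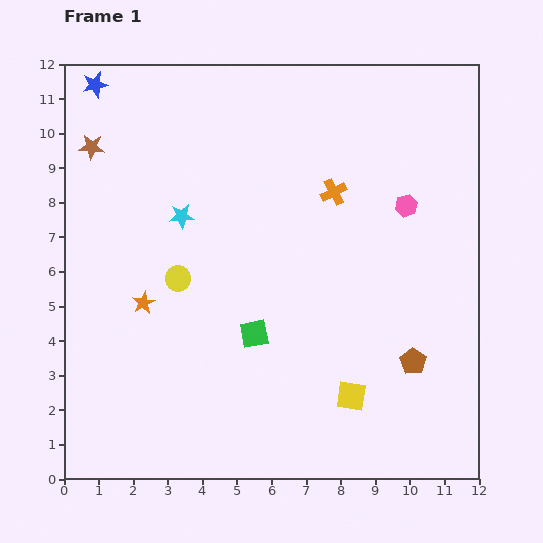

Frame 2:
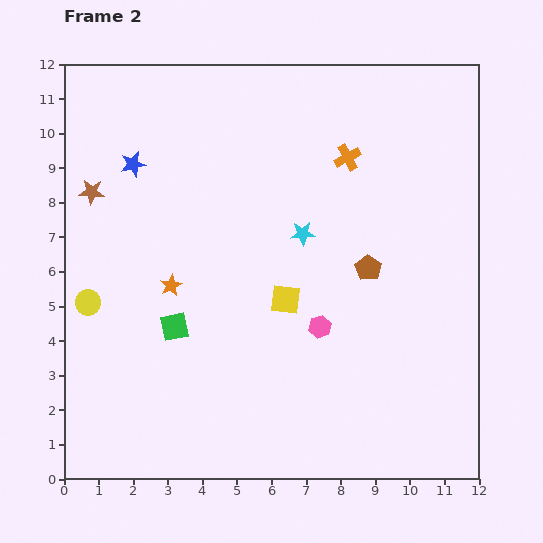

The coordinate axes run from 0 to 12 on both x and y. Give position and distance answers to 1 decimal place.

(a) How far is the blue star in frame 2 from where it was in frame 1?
2.5

The blue star moved from (0.9, 11.4) to (2.0, 9.1), a distance of √(1.1² + 2.3²) ≈ 2.5.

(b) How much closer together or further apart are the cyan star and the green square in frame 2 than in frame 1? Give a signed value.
+0.6

Distance in frame 1: 4.0. Distance in frame 2: 4.6.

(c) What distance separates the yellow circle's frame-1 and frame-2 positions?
2.7

The yellow circle moved from (3.3, 5.8) to (0.7, 5.1), a distance of √(2.6² + 0.7²) ≈ 2.7.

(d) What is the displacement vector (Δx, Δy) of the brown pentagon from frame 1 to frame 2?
(-1.3, 2.7)

The brown pentagon was at (10.1, 3.4) in frame 1 and (8.8, 6.1) in frame 2.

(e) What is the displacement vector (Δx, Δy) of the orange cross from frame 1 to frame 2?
(0.4, 1.0)

The orange cross was at (7.8, 8.3) in frame 1 and (8.2, 9.3) in frame 2.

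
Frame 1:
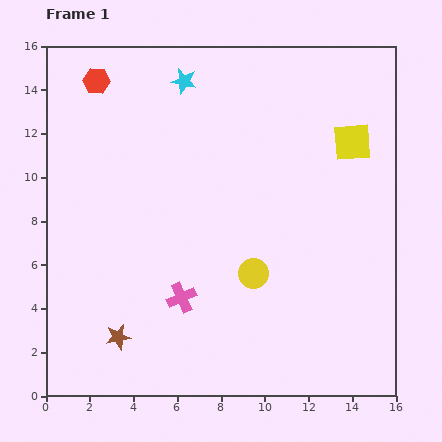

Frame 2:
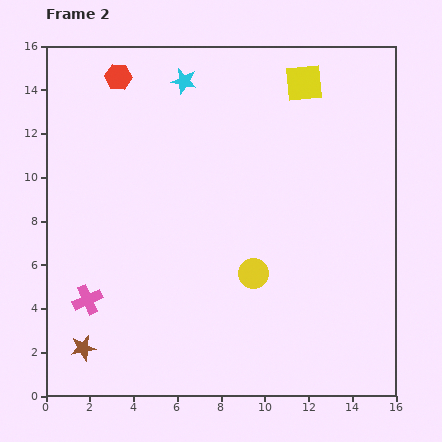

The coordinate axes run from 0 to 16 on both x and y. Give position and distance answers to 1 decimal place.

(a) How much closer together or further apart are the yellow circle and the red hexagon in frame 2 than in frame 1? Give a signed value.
-0.5

Distance in frame 1: 11.4. Distance in frame 2: 10.9.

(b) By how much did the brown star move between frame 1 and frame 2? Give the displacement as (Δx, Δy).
(-1.6, -0.5)

The brown star was at (3.3, 2.7) in frame 1 and (1.7, 2.2) in frame 2.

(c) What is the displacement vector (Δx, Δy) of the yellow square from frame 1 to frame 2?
(-2.2, 2.7)

The yellow square was at (14.0, 11.6) in frame 1 and (11.8, 14.3) in frame 2.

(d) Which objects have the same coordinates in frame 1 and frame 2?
the cyan star, the yellow circle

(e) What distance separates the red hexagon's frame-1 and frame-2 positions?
1.0

The red hexagon moved from (2.3, 14.4) to (3.3, 14.6), a distance of √(1.0² + 0.2²) ≈ 1.0.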